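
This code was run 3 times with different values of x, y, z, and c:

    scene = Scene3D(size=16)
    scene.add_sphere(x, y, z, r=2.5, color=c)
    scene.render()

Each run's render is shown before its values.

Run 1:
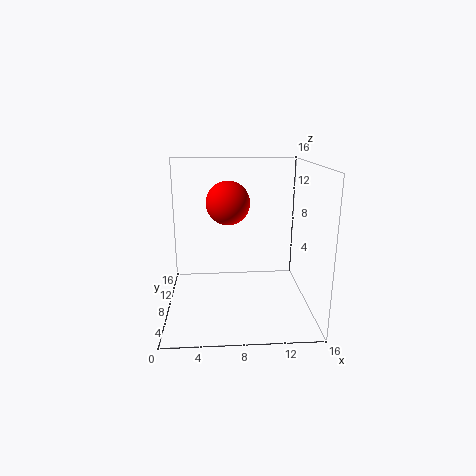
x = 7; y = 10; z = 11.5; c = 'red'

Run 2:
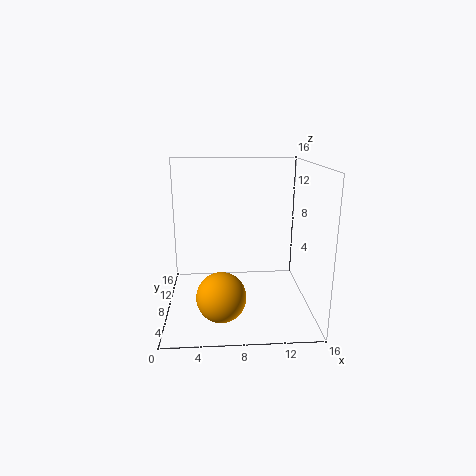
x = 6; y = 3; z = 3.5; c = 'orange'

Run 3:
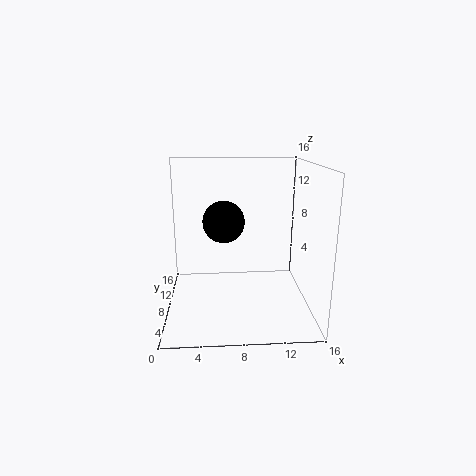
x = 6.5; y = 11; z = 9; c = 'black'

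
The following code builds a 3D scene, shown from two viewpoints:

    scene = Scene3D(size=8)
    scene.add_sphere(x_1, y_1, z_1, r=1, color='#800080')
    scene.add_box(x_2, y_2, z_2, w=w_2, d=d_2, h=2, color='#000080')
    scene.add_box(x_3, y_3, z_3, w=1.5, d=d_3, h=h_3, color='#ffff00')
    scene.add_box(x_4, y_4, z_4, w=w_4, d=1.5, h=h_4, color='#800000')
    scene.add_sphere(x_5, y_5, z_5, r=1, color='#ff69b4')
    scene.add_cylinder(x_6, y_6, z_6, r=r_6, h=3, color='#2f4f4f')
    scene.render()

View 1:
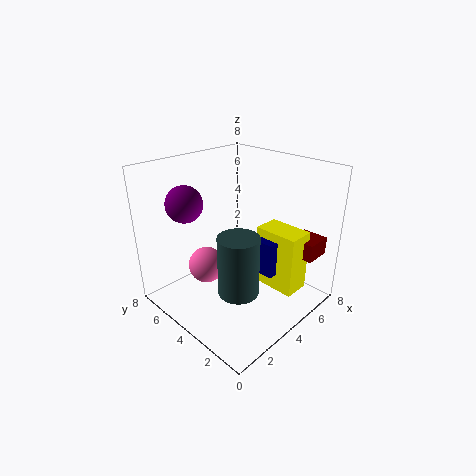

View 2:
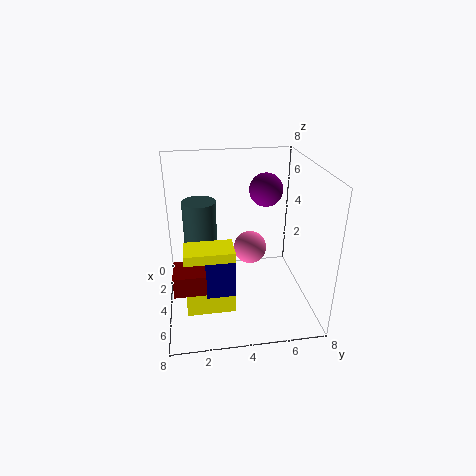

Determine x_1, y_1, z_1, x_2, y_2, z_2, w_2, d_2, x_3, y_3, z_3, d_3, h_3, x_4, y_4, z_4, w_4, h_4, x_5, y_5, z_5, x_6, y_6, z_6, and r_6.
x_1 = 2; y_1 = 6; z_1 = 6; x_2 = 4.5; y_2 = 2; z_2 = 2; w_2 = 2; d_2 = 1.5; x_3 = 5; y_3 = 1; z_3 = 1; d_3 = 2.5; h_3 = 3.5; x_4 = 6; y_4 = 0.5; z_4 = 3; w_4 = 1.5; h_4 = 1; x_5 = 2.5; y_5 = 5; z_5 = 2.5; x_6 = 2; y_6 = 2; z_6 = 2.5; r_6 = 1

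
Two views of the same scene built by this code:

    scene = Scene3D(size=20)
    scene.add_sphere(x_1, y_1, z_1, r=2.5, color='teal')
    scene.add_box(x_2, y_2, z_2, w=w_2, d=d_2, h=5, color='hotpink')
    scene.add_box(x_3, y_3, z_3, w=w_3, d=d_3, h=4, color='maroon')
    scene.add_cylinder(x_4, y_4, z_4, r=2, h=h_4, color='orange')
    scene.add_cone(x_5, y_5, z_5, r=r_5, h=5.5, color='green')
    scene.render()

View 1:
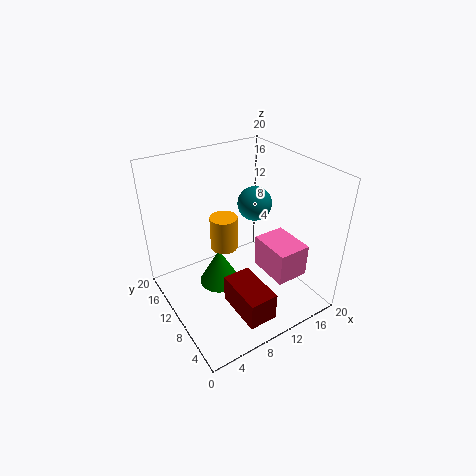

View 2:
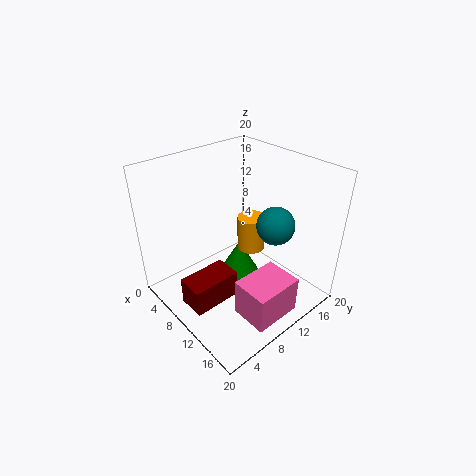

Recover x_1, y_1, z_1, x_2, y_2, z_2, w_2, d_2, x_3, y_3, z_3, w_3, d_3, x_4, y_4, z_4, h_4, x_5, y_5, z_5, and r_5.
x_1 = 14.5
y_1 = 12.5
z_1 = 13
x_2 = 14.5
y_2 = 5.5
z_2 = 2.5
w_2 = 5
d_2 = 6.5
x_3 = 7
y_3 = 2
z_3 = 1
w_3 = 4
d_3 = 7
x_4 = 9.5
y_4 = 13
z_4 = 7
h_4 = 5
x_5 = 8
y_5 = 12
z_5 = 2
r_5 = 3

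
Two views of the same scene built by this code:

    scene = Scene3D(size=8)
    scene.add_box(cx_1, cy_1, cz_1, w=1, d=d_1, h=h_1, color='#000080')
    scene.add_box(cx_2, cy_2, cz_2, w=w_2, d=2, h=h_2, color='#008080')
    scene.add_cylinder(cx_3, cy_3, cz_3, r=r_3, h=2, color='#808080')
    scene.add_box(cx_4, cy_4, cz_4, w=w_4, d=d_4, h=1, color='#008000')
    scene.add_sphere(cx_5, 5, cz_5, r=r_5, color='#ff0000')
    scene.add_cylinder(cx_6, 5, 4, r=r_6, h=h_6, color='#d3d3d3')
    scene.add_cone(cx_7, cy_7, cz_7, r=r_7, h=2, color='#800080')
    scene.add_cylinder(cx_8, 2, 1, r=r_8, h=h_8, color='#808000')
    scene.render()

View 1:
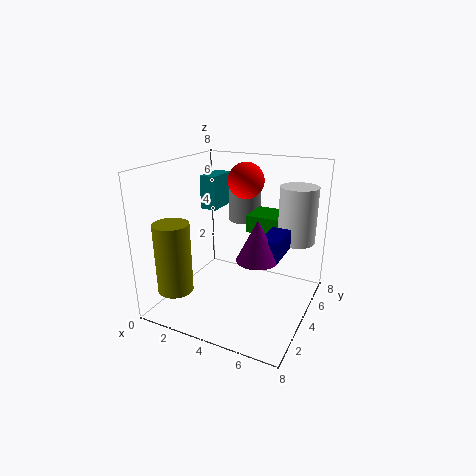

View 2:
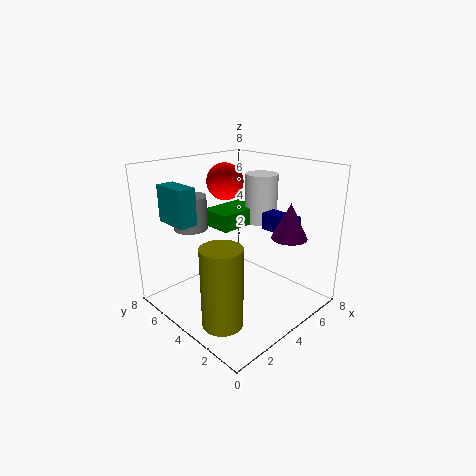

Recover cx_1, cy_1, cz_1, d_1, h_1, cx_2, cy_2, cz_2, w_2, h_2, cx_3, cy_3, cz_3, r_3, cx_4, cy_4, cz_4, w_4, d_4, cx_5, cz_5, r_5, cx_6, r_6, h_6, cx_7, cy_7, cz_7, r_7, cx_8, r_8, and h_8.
cx_1 = 6, cy_1 = 2, cz_1 = 4, d_1 = 2, h_1 = 1, cx_2 = 1, cy_2 = 5, cz_2 = 5, w_2 = 1, h_2 = 2, cx_3 = 3, cy_3 = 7, cz_3 = 4, r_3 = 1, cx_4 = 4, cy_4 = 5, cz_4 = 4, w_4 = 3, d_4 = 2, cx_5 = 4, cz_5 = 7, r_5 = 1, cx_6 = 7, r_6 = 1, h_6 = 3, cx_7 = 6, cy_7 = 2, cz_7 = 4, r_7 = 1, cx_8 = 1, r_8 = 1, h_8 = 4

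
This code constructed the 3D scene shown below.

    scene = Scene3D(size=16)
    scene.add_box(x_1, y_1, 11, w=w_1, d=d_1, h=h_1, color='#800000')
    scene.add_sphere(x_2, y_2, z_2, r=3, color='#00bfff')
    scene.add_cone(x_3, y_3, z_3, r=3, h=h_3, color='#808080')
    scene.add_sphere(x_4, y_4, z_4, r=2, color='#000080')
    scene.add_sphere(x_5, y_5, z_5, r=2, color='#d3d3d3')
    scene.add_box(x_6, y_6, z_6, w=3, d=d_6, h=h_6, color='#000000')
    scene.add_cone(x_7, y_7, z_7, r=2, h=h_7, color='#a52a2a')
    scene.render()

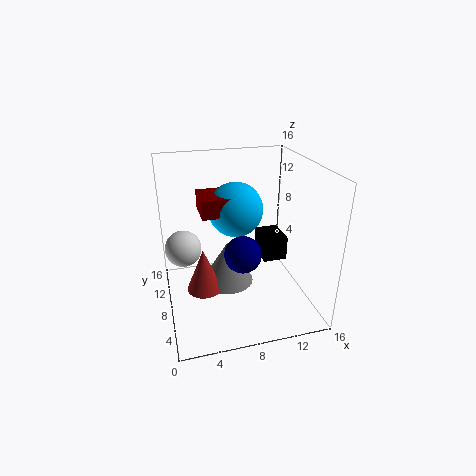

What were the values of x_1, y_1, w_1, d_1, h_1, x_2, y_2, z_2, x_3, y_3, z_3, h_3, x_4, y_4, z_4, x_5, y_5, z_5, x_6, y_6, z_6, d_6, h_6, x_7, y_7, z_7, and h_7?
x_1 = 4, y_1 = 7, w_1 = 5, d_1 = 4, h_1 = 2, x_2 = 8, y_2 = 9, z_2 = 11, x_3 = 7, y_3 = 9, z_3 = 2, h_3 = 5, x_4 = 8, y_4 = 6, z_4 = 7, x_5 = 2, y_5 = 9, z_5 = 7, x_6 = 12, y_6 = 10, z_6 = 3, d_6 = 4, h_6 = 3, x_7 = 4, y_7 = 8, z_7 = 2, h_7 = 5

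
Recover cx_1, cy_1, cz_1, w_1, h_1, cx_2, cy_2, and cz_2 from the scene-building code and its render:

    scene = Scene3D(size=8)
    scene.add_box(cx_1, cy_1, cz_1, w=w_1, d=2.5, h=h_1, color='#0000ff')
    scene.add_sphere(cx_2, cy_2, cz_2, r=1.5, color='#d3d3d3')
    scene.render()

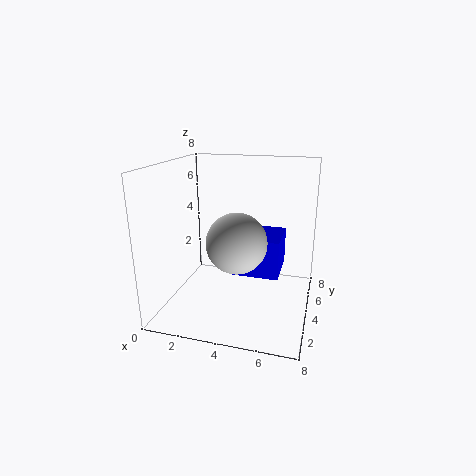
cx_1 = 4, cy_1 = 2.5, cz_1 = 2.5, w_1 = 2.5, h_1 = 2, cx_2 = 4.5, cy_2 = 2, cz_2 = 4.5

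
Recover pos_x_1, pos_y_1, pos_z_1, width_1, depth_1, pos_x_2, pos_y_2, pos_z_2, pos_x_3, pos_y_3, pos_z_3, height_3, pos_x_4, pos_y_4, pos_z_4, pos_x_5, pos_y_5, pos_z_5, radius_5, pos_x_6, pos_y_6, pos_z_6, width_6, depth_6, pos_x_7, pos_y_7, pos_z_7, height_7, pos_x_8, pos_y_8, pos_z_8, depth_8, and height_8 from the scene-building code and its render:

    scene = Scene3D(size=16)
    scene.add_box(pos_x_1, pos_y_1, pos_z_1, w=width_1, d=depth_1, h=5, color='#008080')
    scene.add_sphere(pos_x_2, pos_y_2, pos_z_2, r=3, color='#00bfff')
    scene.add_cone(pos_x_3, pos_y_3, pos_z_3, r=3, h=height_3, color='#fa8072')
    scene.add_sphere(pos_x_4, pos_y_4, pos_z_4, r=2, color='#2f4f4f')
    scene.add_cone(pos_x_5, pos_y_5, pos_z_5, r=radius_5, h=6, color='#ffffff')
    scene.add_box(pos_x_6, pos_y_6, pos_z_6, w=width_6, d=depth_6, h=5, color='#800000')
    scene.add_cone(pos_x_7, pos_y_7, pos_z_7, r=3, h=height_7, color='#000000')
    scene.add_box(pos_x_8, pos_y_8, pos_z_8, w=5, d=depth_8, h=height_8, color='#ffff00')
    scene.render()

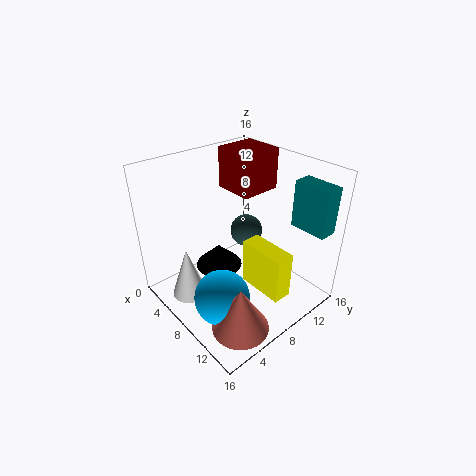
pos_x_1 = 12, pos_y_1 = 12, pos_z_1 = 10, width_1 = 4, depth_1 = 2, pos_x_2 = 10, pos_y_2 = 4, pos_z_2 = 3, pos_x_3 = 13, pos_y_3 = 4, pos_z_3 = 1, height_3 = 5, pos_x_4 = 5, pos_y_4 = 12, pos_z_4 = 6, pos_x_5 = 5, pos_y_5 = 3, pos_z_5 = 1, radius_5 = 2, pos_x_6 = 1, pos_y_6 = 11, pos_z_6 = 11, width_6 = 5, depth_6 = 5, pos_x_7 = 3, pos_y_7 = 9, pos_z_7 = 1, height_7 = 3, pos_x_8 = 10, pos_y_8 = 7, pos_z_8 = 4, depth_8 = 2, height_8 = 5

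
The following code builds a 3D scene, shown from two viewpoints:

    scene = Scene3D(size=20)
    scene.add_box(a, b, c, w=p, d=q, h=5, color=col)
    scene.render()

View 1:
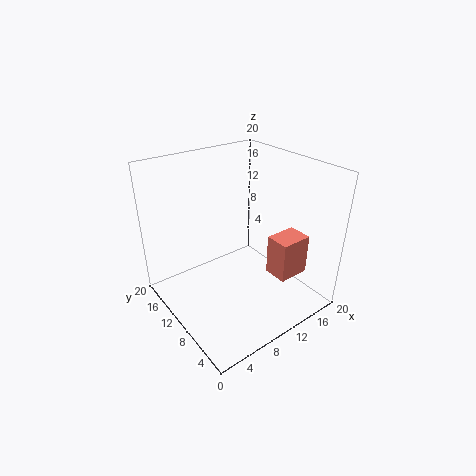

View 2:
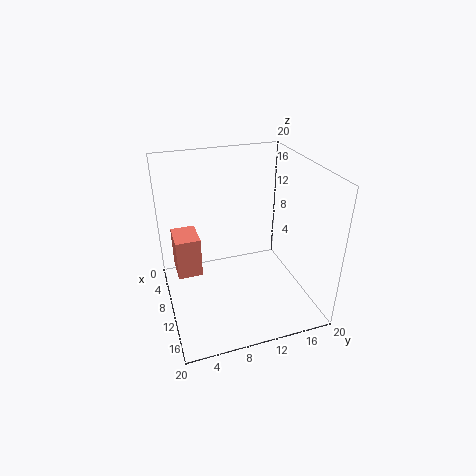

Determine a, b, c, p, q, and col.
a = 10; b = 1; c = 8; p = 4; q = 3; col = 'salmon'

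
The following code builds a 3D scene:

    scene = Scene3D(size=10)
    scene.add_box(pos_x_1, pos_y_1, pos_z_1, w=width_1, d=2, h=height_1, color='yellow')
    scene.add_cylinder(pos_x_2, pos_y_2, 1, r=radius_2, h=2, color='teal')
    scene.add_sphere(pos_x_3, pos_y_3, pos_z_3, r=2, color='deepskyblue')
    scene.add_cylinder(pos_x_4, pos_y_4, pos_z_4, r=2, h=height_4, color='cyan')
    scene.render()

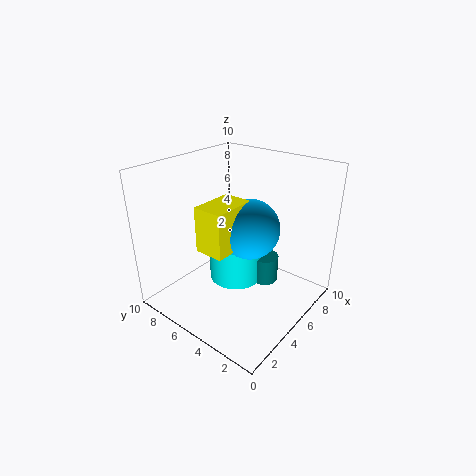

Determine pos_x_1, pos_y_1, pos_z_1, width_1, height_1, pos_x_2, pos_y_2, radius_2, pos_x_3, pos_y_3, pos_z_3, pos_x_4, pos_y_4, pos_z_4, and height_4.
pos_x_1 = 2
pos_y_1 = 4
pos_z_1 = 5
width_1 = 3
height_1 = 3
pos_x_2 = 7
pos_y_2 = 4
radius_2 = 1
pos_x_3 = 5
pos_y_3 = 4
pos_z_3 = 6
pos_x_4 = 6
pos_y_4 = 6
pos_z_4 = 1
height_4 = 3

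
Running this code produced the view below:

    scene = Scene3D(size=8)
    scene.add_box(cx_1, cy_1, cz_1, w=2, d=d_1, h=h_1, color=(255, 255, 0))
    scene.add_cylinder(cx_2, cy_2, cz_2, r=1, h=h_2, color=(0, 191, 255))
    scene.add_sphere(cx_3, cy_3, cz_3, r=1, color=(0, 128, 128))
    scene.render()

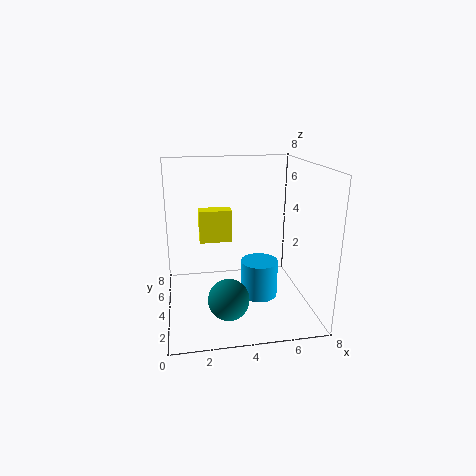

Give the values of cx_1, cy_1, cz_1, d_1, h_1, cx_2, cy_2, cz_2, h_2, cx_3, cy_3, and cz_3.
cx_1 = 2; cy_1 = 6; cz_1 = 3; d_1 = 1; h_1 = 2; cx_2 = 5; cy_2 = 3; cz_2 = 1; h_2 = 2; cx_3 = 3; cy_3 = 1; cz_3 = 2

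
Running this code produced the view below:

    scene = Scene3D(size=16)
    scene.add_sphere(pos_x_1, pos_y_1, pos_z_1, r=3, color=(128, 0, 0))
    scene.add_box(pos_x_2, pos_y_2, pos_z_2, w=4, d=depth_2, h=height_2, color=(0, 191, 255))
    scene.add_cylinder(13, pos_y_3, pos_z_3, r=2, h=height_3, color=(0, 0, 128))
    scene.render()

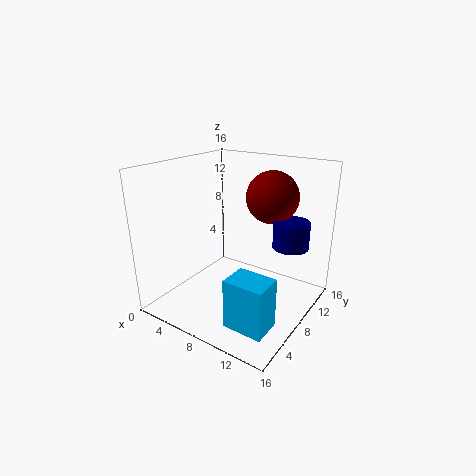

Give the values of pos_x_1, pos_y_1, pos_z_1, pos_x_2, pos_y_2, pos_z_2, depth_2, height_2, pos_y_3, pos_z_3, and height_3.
pos_x_1 = 10, pos_y_1 = 12, pos_z_1 = 12, pos_x_2 = 11, pos_y_2 = 1, pos_z_2 = 2, depth_2 = 3, height_2 = 5, pos_y_3 = 11, pos_z_3 = 7, height_3 = 3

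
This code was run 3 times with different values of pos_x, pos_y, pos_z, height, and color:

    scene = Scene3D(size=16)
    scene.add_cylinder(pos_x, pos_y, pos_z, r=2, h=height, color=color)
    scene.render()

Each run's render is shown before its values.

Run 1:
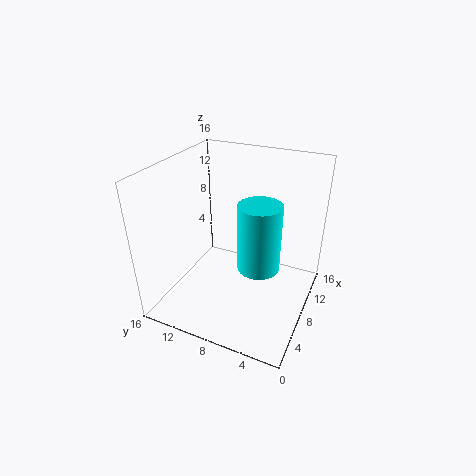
pos_x = 4; pos_y = 4; pos_z = 8; height = 6.5; color = 'cyan'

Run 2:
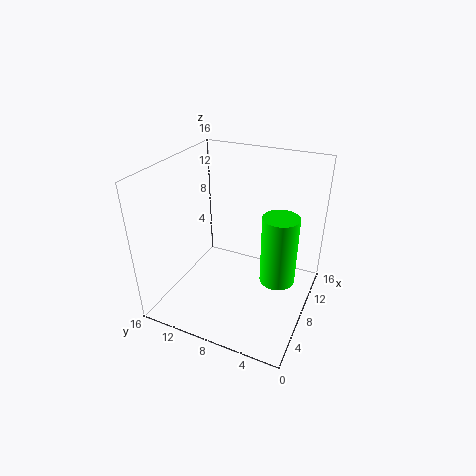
pos_x = 9; pos_y = 3.5; pos_z = 3; height = 8; color = 'lime'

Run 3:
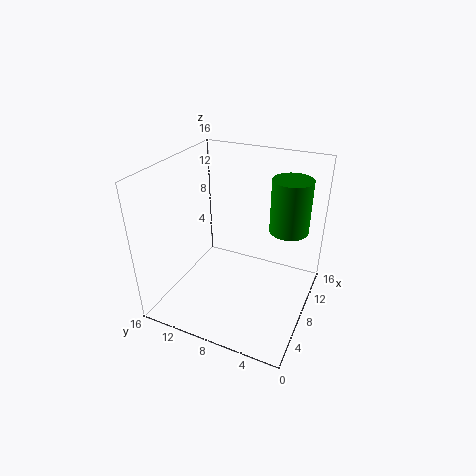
pos_x = 8.5; pos_y = 2.5; pos_z = 10; height = 5.5; color = 'green'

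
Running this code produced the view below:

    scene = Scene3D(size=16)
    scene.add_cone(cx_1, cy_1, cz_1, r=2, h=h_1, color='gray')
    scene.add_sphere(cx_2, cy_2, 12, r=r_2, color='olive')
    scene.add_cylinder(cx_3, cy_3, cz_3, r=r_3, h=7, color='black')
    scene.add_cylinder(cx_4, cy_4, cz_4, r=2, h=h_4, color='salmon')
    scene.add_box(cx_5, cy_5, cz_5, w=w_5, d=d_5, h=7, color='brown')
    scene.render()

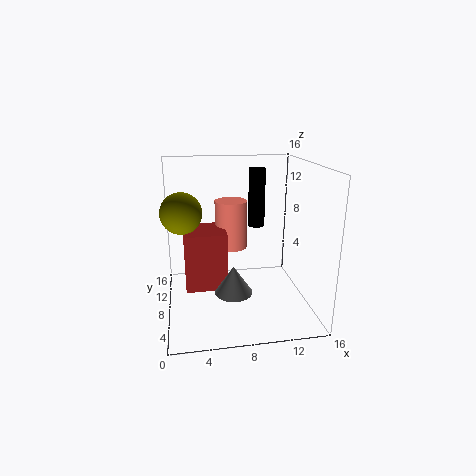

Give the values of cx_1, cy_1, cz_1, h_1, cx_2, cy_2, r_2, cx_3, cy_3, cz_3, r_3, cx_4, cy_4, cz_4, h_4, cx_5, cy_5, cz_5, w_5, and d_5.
cx_1 = 7
cy_1 = 5
cz_1 = 3
h_1 = 3
cx_2 = 2
cy_2 = 5
r_2 = 2
cx_3 = 11
cy_3 = 12
cz_3 = 8
r_3 = 1
cx_4 = 8
cy_4 = 13
cz_4 = 5
h_4 = 6
cx_5 = 2
cy_5 = 9
cz_5 = 1
w_5 = 5
d_5 = 5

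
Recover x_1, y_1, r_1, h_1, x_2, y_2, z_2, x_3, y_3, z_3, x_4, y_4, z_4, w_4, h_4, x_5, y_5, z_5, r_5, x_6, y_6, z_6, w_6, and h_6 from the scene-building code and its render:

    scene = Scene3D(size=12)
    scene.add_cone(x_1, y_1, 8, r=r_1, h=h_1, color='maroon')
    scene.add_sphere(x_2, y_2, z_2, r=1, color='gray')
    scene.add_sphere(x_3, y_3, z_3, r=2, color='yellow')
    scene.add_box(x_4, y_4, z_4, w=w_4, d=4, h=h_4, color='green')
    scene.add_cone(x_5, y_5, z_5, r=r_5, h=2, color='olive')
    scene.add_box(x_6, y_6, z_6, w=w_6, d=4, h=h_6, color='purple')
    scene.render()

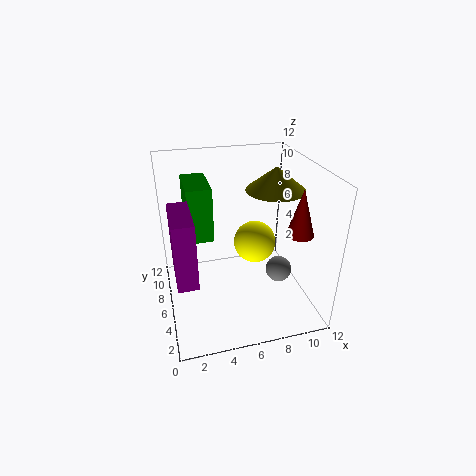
x_1 = 9.5, y_1 = 2, r_1 = 1, h_1 = 3.5, x_2 = 8.5, y_2 = 3, z_2 = 4.5, x_3 = 8.5, y_3 = 9, z_3 = 3.5, x_4 = 2, y_4 = 6, z_4 = 6, w_4 = 2, h_4 = 4.5, x_5 = 9.5, y_5 = 7, z_5 = 9.5, r_5 = 2.5, x_6 = 0.5, y_6 = 1.5, z_6 = 5, w_6 = 1.5, h_6 = 5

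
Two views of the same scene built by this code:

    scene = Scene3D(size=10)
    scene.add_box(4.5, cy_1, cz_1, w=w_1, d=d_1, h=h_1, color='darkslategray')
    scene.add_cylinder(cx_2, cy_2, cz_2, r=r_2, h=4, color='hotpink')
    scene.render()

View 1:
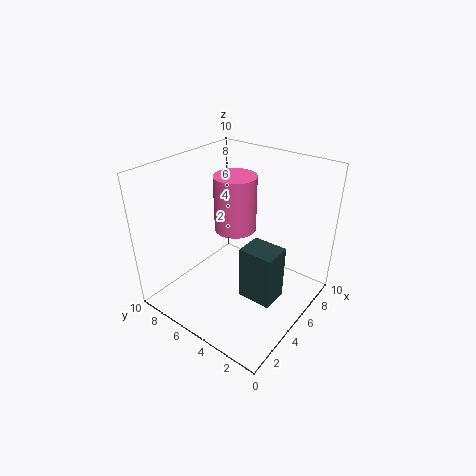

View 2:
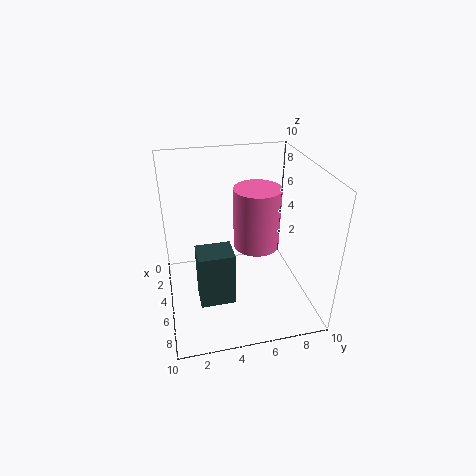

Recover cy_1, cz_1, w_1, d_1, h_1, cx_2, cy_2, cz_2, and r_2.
cy_1 = 2, cz_1 = 0.5, w_1 = 2, d_1 = 2.5, h_1 = 4, cx_2 = 6, cy_2 = 6, cz_2 = 5, r_2 = 1.5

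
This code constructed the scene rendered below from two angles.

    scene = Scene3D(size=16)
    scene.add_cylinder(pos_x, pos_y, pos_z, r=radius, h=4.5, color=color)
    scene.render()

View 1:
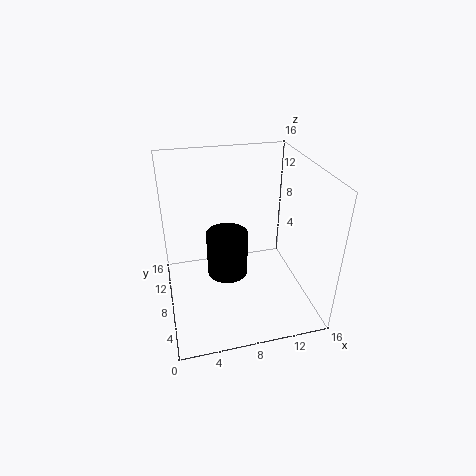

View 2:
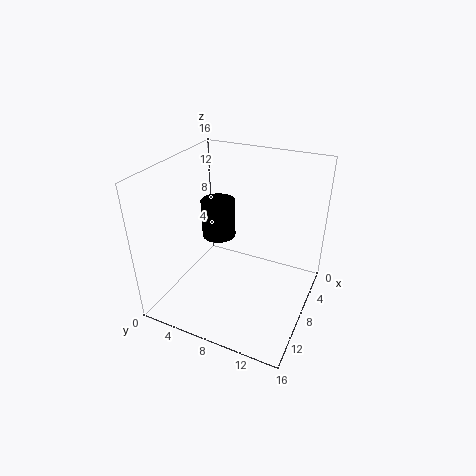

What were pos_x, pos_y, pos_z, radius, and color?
pos_x = 6, pos_y = 4.5, pos_z = 6.5, radius = 2, color = 'black'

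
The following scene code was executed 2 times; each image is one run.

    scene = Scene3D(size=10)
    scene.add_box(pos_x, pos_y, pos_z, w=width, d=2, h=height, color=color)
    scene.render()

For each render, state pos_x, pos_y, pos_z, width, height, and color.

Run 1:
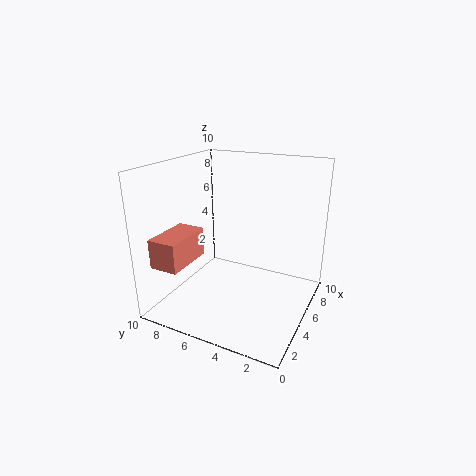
pos_x = 1
pos_y = 7.5
pos_z = 3.5
width = 3.5
height = 2
color = 'salmon'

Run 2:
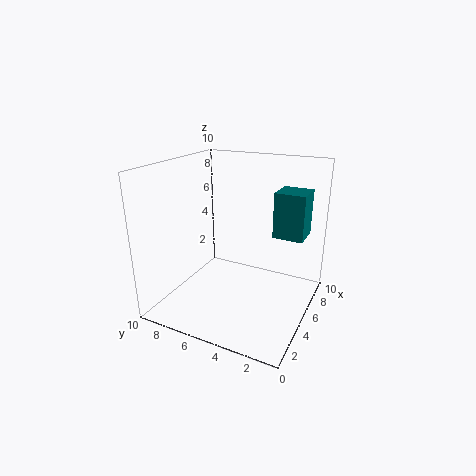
pos_x = 5
pos_y = 0.5
pos_z = 5.5
width = 2
height = 3
color = 'teal'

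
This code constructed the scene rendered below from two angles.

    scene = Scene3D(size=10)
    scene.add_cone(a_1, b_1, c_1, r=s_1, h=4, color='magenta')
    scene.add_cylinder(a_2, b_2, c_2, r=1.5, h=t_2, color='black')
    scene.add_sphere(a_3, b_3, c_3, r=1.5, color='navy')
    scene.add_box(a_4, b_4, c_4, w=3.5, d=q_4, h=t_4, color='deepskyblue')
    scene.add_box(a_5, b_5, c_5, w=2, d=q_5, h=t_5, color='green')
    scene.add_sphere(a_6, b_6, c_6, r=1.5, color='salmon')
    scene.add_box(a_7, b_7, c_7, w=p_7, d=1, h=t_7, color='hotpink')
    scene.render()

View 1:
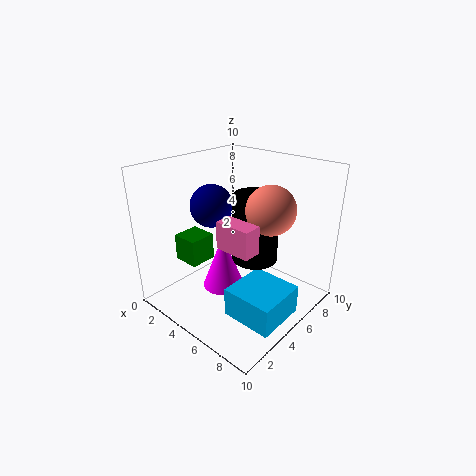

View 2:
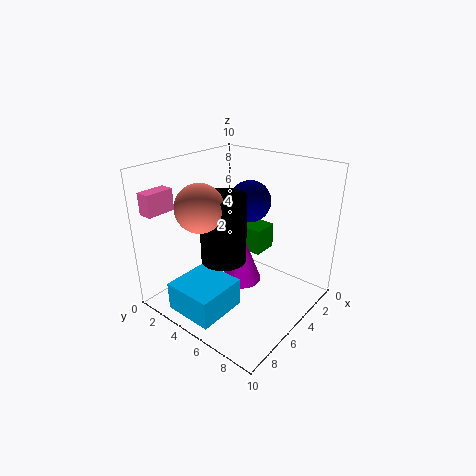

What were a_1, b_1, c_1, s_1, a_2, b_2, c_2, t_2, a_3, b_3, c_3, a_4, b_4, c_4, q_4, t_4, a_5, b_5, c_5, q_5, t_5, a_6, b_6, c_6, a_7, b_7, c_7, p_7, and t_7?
a_1 = 4
b_1 = 4.5
c_1 = 1
s_1 = 1.5
a_2 = 6.5
b_2 = 5
c_2 = 4
t_2 = 4.5
a_3 = 3
b_3 = 4.5
c_3 = 7
a_4 = 6
b_4 = 2.5
c_4 = 0.5
q_4 = 3.5
t_4 = 2
a_5 = 0.5
b_5 = 3
c_5 = 2.5
q_5 = 2
t_5 = 2
a_6 = 8
b_6 = 4.5
c_6 = 8
a_7 = 7.5
b_7 = 0.5
c_7 = 7
p_7 = 2
t_7 = 1.5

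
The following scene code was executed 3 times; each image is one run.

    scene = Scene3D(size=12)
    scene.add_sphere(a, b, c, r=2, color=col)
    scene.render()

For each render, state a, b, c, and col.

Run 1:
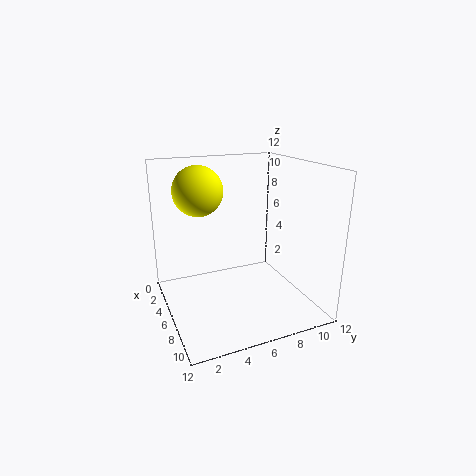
a = 5
b = 3
c = 10
col = 'yellow'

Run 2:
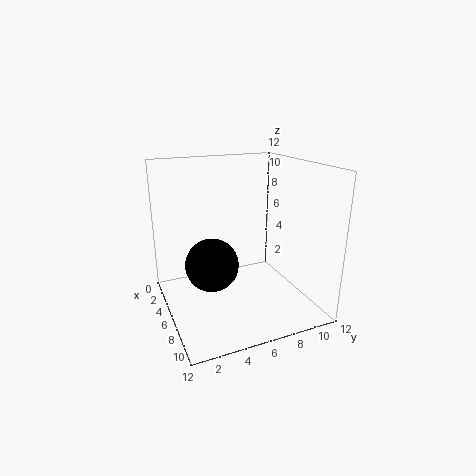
a = 8
b = 3
c = 5
col = 'black'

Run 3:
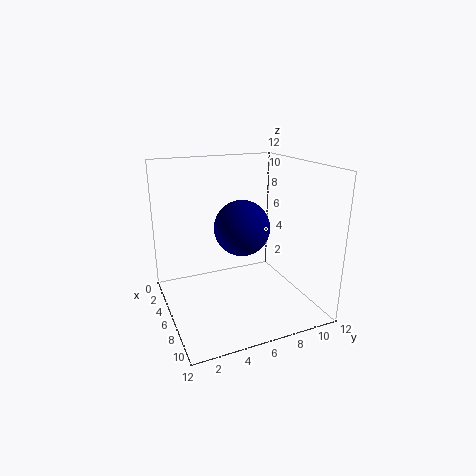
a = 9
b = 5
c = 8
col = 'navy'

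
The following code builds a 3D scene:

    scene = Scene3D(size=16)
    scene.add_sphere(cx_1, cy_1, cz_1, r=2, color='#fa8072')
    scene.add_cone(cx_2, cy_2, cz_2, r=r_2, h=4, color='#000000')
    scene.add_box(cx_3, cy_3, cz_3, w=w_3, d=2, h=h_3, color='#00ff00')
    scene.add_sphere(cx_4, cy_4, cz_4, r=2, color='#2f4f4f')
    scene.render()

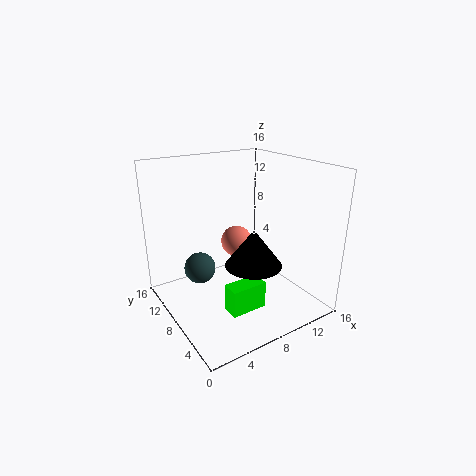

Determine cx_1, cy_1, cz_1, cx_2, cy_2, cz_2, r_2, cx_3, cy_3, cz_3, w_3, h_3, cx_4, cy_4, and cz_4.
cx_1 = 11
cy_1 = 13
cz_1 = 5
cx_2 = 8
cy_2 = 5
cz_2 = 6
r_2 = 3
cx_3 = 5
cy_3 = 4
cz_3 = 1
w_3 = 4
h_3 = 3
cx_4 = 6
cy_4 = 14
cz_4 = 2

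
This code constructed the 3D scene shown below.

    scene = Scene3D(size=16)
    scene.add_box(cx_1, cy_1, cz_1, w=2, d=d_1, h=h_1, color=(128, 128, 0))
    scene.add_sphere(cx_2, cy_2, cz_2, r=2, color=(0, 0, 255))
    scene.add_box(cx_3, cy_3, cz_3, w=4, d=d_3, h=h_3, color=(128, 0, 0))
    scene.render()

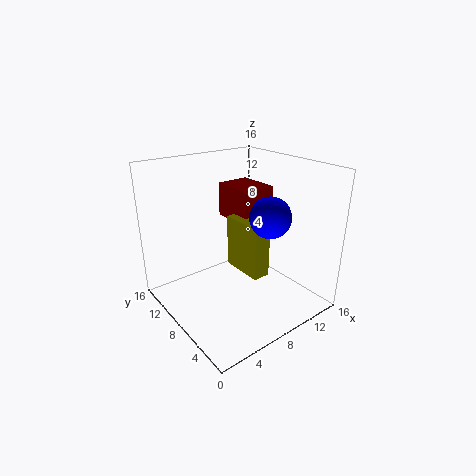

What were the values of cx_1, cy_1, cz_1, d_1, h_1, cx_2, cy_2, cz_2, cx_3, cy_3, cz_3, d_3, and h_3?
cx_1 = 8
cy_1 = 5
cz_1 = 4
d_1 = 5
h_1 = 6
cx_2 = 8
cy_2 = 3
cz_2 = 12
cx_3 = 9
cy_3 = 8
cz_3 = 9
d_3 = 5
h_3 = 4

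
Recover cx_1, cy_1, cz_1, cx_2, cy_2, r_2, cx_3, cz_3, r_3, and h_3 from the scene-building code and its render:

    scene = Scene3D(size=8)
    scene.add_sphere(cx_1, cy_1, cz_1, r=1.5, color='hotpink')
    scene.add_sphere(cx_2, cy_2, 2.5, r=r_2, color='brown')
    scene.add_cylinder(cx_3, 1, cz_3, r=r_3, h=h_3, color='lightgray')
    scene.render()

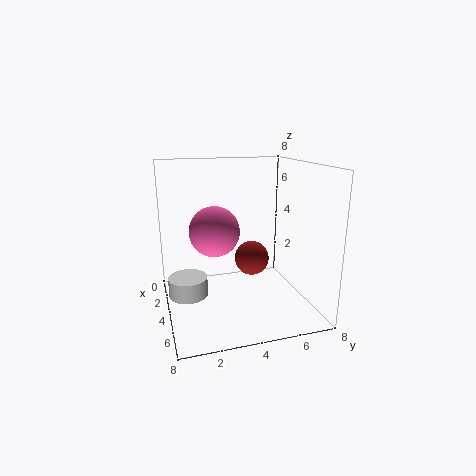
cx_1 = 2.5; cy_1 = 3; cz_1 = 4; cx_2 = 3.5; cy_2 = 5; r_2 = 1; cx_3 = 5; cz_3 = 1.5; r_3 = 1; h_3 = 1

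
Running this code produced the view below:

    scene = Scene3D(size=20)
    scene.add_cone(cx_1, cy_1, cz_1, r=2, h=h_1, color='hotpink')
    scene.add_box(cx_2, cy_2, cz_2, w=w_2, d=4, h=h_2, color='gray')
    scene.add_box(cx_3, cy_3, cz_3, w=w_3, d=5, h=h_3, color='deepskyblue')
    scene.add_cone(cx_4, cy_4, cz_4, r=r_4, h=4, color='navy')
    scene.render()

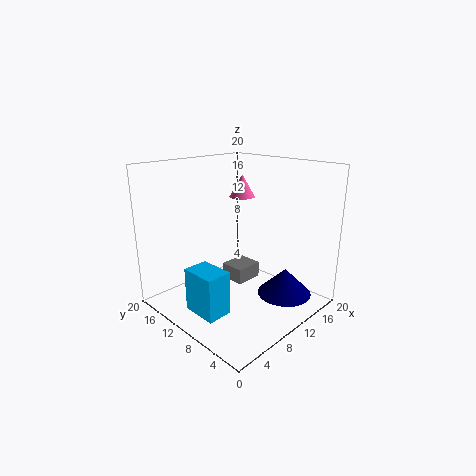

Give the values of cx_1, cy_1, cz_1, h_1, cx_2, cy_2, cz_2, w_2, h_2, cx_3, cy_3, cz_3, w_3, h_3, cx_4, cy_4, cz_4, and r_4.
cx_1 = 16
cy_1 = 15
cz_1 = 14
h_1 = 3.5
cx_2 = 13
cy_2 = 12.5
cz_2 = 0.5
w_2 = 4.5
h_2 = 2.5
cx_3 = 2.5
cy_3 = 7.5
cz_3 = 1
w_3 = 3.5
h_3 = 6
cx_4 = 16
cy_4 = 6
cz_4 = 0.5
r_4 = 4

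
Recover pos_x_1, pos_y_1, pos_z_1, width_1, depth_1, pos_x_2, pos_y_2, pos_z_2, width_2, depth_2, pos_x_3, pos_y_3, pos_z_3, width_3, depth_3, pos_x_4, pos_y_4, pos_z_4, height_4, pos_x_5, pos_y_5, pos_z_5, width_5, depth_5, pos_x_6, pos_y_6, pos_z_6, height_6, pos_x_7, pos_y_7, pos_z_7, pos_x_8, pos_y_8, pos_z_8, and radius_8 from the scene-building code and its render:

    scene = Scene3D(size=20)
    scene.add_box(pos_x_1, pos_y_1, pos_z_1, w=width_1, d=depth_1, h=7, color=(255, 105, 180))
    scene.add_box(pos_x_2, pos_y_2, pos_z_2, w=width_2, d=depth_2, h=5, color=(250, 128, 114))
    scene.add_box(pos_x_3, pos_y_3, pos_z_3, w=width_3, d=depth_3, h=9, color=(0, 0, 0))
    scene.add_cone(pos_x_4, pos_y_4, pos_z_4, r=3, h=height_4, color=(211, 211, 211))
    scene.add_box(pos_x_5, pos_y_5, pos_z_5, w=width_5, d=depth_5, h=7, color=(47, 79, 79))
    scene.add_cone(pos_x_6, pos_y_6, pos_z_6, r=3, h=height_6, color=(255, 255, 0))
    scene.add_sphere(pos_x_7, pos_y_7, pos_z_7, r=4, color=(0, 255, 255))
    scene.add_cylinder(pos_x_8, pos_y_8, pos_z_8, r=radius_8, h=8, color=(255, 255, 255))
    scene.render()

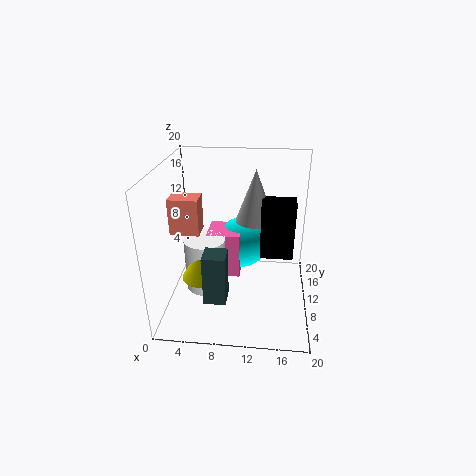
pos_x_1 = 5
pos_y_1 = 12
pos_z_1 = 2
width_1 = 5
depth_1 = 5
pos_x_2 = 1
pos_y_2 = 8
pos_z_2 = 11
width_2 = 4
depth_2 = 3
pos_x_3 = 13
pos_y_3 = 13
pos_z_3 = 5
width_3 = 5
depth_3 = 3
pos_x_4 = 12
pos_y_4 = 16
pos_z_4 = 10
height_4 = 8
pos_x_5 = 6
pos_y_5 = 4
pos_z_5 = 3
width_5 = 3
depth_5 = 3
pos_x_6 = 5
pos_y_6 = 9
pos_z_6 = 4
height_6 = 5
pos_x_7 = 10
pos_y_7 = 16
pos_z_7 = 6
pos_x_8 = 5
pos_y_8 = 11
pos_z_8 = 1
radius_8 = 3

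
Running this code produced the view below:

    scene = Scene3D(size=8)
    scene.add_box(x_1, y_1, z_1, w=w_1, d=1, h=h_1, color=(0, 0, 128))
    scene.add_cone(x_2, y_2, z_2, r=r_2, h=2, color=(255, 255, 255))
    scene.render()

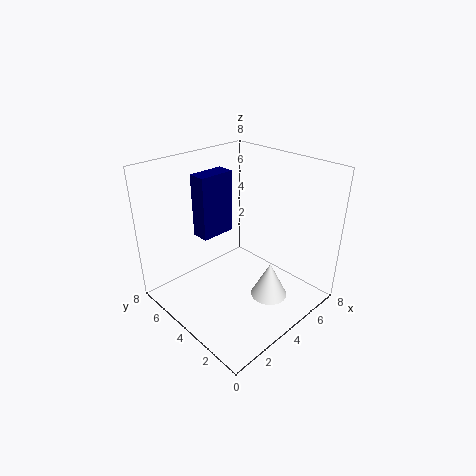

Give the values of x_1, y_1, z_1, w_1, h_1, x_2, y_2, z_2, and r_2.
x_1 = 2.5
y_1 = 5
z_1 = 4
w_1 = 2
h_1 = 3.5
x_2 = 4.5
y_2 = 2
z_2 = 1
r_2 = 1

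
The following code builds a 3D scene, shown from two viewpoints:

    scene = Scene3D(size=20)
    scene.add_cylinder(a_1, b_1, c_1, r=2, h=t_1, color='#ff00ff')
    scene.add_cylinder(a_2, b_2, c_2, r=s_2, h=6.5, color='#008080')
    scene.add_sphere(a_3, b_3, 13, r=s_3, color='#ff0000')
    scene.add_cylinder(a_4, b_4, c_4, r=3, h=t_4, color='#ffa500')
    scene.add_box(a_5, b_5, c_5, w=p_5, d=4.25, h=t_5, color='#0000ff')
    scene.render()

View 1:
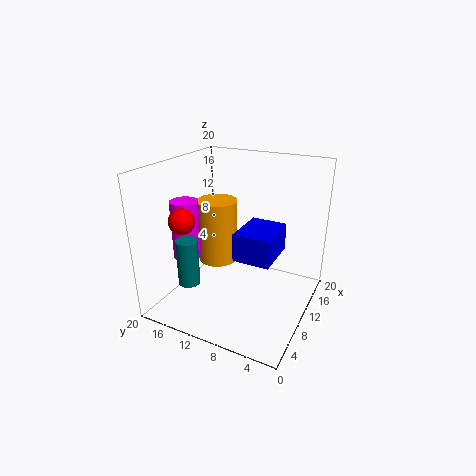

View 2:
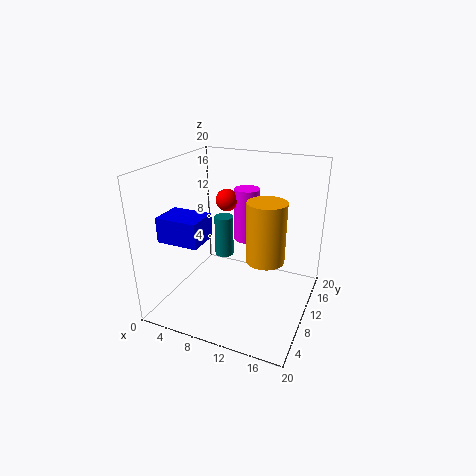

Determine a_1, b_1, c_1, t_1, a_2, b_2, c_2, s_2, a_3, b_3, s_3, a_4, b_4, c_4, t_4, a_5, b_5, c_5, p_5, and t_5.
a_1 = 8.25, b_1 = 17.5, c_1 = 6.25, t_1 = 8.5, a_2 = 5.25, b_2 = 15.25, c_2 = 4, s_2 = 1.5, a_3 = 5.5, b_3 = 16, s_3 = 1.75, a_4 = 12.5, b_4 = 14.75, c_4 = 4.5, t_4 = 9.5, a_5 = 2.25, b_5 = 2.5, c_5 = 11.25, p_5 = 5.5, t_5 = 3.25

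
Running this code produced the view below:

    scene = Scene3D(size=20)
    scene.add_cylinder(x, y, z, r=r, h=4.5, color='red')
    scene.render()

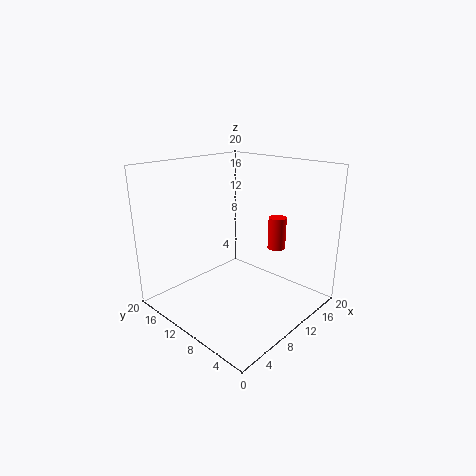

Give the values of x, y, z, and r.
x = 14.25
y = 6.5
z = 8.25
r = 1.25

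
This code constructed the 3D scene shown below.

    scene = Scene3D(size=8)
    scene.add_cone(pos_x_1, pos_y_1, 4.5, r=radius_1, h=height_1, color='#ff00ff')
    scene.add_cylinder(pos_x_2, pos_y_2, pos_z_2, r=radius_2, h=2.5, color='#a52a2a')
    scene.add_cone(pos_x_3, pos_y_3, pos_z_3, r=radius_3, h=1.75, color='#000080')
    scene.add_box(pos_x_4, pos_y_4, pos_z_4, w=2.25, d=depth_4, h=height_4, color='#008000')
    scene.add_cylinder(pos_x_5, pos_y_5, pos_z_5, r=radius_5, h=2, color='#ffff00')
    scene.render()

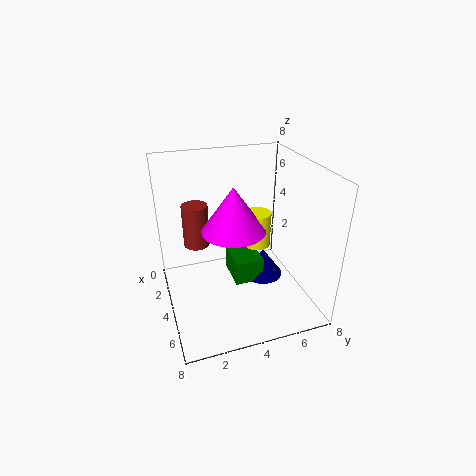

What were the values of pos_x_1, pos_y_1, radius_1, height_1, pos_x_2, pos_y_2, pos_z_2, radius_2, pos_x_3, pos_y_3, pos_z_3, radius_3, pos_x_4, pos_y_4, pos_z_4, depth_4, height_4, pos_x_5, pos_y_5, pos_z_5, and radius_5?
pos_x_1 = 4
pos_y_1 = 3.75
radius_1 = 1.75
height_1 = 2.5
pos_x_2 = 2.25
pos_y_2 = 2
pos_z_2 = 3
radius_2 = 0.75
pos_x_3 = 3
pos_y_3 = 6
pos_z_3 = 0.5
radius_3 = 1.25
pos_x_4 = 1.5
pos_y_4 = 4
pos_z_4 = 0.5
depth_4 = 1.75
height_4 = 1.5
pos_x_5 = 3.75
pos_y_5 = 5.25
pos_z_5 = 3.25
radius_5 = 0.75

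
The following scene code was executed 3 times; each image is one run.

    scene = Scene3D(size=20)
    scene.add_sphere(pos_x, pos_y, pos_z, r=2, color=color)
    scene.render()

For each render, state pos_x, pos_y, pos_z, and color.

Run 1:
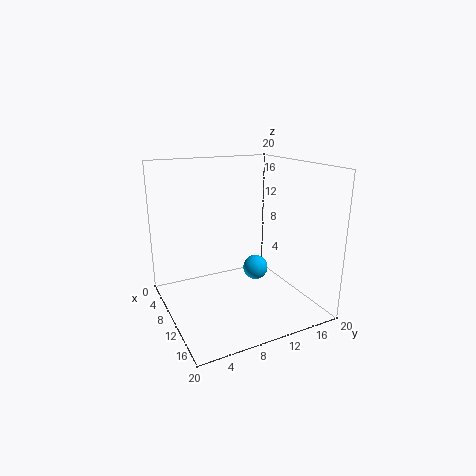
pos_x = 5.5; pos_y = 15.5; pos_z = 2.5; color = 'deepskyblue'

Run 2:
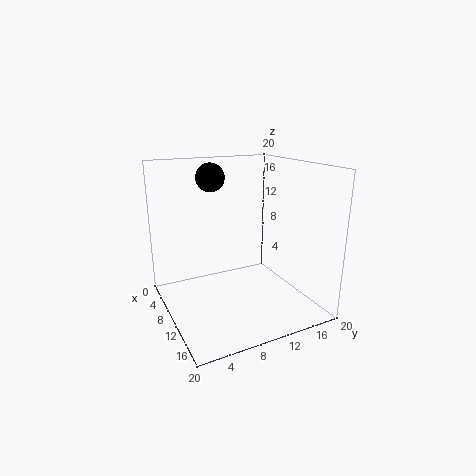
pos_x = 6.5; pos_y = 7.5; pos_z = 18; color = 'black'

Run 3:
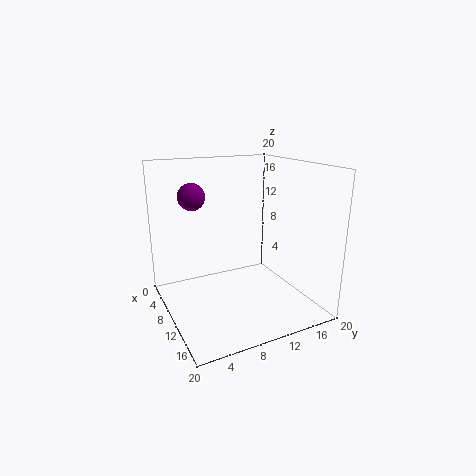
pos_x = 4; pos_y = 5.5; pos_z = 15; color = 'purple'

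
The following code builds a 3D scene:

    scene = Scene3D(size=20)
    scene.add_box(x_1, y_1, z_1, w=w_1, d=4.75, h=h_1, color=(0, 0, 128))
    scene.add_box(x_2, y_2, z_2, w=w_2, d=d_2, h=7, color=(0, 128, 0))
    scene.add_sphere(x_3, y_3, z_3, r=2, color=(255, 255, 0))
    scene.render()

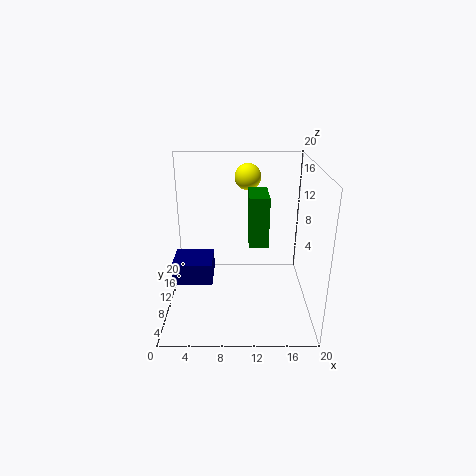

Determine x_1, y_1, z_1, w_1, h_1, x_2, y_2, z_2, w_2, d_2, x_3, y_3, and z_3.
x_1 = 1.75; y_1 = 4; z_1 = 6.25; w_1 = 5; h_1 = 2.75; x_2 = 11.5; y_2 = 9.5; z_2 = 8.75; w_2 = 2.75; d_2 = 5.5; x_3 = 11.5; y_3 = 17.25; z_3 = 16.75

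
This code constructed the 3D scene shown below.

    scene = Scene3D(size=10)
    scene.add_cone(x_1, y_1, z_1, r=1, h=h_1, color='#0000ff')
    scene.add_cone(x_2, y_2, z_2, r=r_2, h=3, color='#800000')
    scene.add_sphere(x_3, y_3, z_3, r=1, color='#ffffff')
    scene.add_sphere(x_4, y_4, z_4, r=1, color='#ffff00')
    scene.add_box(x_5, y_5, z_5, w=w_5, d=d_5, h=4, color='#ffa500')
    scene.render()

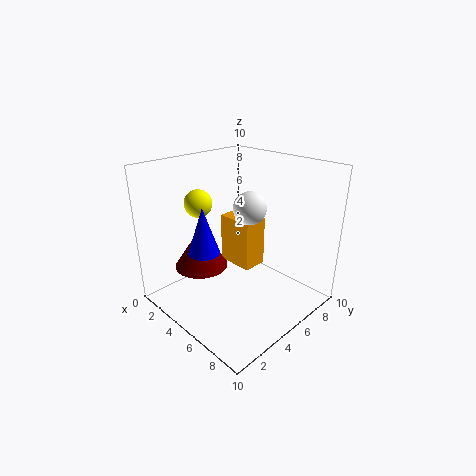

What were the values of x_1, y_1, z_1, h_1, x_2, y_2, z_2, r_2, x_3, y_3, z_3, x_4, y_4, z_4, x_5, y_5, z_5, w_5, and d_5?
x_1 = 5
y_1 = 2
z_1 = 5
h_1 = 3
x_2 = 2
y_2 = 4
z_2 = 2
r_2 = 2
x_3 = 7
y_3 = 4
z_3 = 8
x_4 = 2
y_4 = 4
z_4 = 7
x_5 = 1
y_5 = 7
z_5 = 1
w_5 = 3
d_5 = 2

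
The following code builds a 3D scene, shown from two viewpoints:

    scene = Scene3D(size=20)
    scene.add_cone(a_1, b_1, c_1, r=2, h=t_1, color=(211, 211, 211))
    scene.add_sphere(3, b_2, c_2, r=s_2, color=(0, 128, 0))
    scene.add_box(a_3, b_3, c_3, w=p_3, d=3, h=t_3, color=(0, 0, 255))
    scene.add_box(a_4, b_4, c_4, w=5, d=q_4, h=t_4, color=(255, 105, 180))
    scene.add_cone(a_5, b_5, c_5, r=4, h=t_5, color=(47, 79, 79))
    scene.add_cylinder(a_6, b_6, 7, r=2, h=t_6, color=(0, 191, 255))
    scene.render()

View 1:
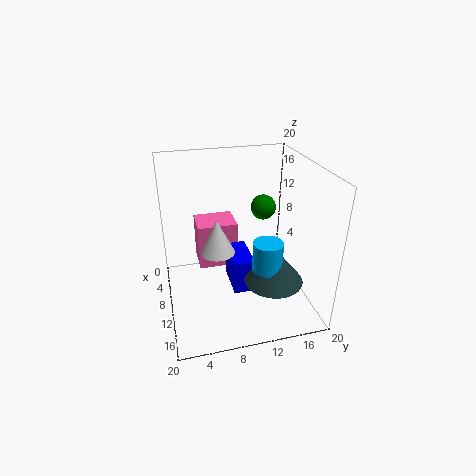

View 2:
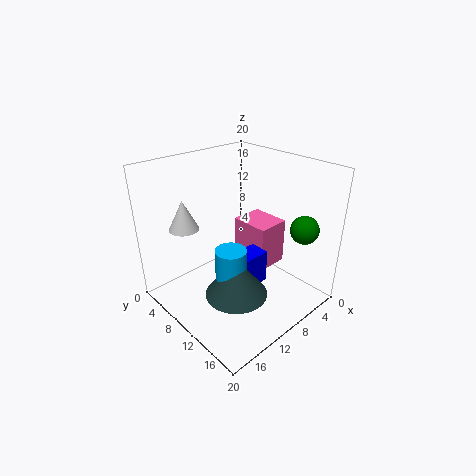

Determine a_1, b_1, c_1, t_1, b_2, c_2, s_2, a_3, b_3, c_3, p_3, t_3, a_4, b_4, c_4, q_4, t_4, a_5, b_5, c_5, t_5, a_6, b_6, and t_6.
a_1 = 16, b_1 = 6, c_1 = 12, t_1 = 4, b_2 = 16, c_2 = 11, s_2 = 2, a_3 = 6, b_3 = 9, c_3 = 2, p_3 = 6, t_3 = 5, a_4 = 1, b_4 = 5, c_4 = 3, q_4 = 6, t_4 = 7, a_5 = 14, b_5 = 14, c_5 = 5, t_5 = 5, a_6 = 14, b_6 = 13, t_6 = 4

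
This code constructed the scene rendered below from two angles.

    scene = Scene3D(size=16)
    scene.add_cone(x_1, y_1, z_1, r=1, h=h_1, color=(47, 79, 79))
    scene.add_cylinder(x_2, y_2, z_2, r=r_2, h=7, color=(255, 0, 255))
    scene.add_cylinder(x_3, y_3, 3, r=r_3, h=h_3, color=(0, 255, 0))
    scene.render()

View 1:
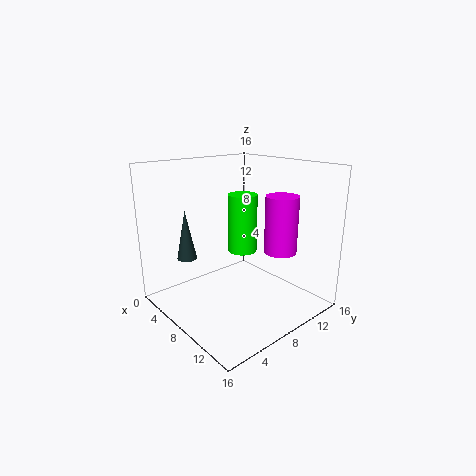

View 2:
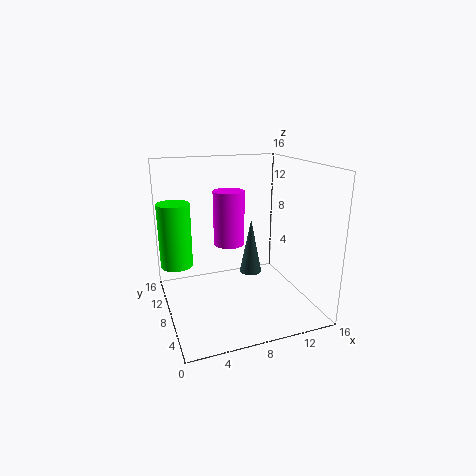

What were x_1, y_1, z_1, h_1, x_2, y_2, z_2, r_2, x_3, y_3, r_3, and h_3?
x_1 = 7
y_1 = 2
z_1 = 7
h_1 = 5
x_2 = 9
y_2 = 14
z_2 = 5
r_2 = 2
x_3 = 2
y_3 = 14
r_3 = 2
h_3 = 8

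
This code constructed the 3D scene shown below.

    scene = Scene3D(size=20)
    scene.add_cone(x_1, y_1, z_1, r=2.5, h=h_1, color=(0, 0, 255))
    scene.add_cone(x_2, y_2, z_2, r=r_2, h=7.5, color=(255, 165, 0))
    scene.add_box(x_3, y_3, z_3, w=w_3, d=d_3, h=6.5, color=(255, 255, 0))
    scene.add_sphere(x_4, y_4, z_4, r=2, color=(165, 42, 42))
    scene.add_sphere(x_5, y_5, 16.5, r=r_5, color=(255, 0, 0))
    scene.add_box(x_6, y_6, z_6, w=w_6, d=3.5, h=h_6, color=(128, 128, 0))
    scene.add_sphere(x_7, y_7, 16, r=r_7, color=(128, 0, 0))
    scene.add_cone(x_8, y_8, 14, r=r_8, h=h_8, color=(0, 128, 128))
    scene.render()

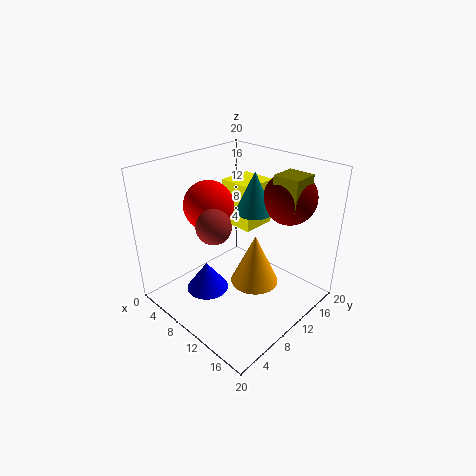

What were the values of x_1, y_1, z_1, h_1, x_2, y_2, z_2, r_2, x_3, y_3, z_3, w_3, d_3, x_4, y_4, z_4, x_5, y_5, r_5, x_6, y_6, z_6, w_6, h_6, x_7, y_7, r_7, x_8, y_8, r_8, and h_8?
x_1 = 12; y_1 = 2.5; z_1 = 7; h_1 = 3.5; x_2 = 11.5; y_2 = 12; z_2 = 2.5; r_2 = 3.5; x_3 = 5.5; y_3 = 11.5; z_3 = 10.5; w_3 = 5; d_3 = 5; x_4 = 13; y_4 = 3; z_4 = 15.5; x_5 = 10; y_5 = 5; r_5 = 3; x_6 = 14; y_6 = 12; z_6 = 15.5; w_6 = 3.5; h_6 = 4; x_7 = 15; y_7 = 14.5; r_7 = 3.5; x_8 = 11.5; y_8 = 11.5; r_8 = 2.5; h_8 = 5.5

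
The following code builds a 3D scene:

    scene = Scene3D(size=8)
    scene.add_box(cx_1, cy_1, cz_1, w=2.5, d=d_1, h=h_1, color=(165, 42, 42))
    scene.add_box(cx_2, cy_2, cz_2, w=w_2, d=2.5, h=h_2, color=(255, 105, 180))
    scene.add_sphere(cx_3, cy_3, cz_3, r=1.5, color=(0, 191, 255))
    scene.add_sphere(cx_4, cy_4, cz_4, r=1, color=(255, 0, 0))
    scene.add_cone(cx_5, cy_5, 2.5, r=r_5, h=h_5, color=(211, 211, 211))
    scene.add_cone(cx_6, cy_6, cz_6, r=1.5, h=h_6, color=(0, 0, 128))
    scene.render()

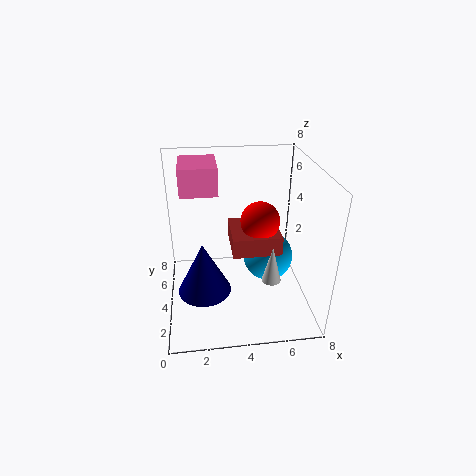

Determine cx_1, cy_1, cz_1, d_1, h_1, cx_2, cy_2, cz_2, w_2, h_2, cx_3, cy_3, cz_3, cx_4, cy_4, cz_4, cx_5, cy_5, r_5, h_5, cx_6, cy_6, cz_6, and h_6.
cx_1 = 3.5; cy_1 = 2; cz_1 = 4; d_1 = 2.5; h_1 = 1; cx_2 = 1; cy_2 = 4; cz_2 = 6.5; w_2 = 2; h_2 = 1.5; cx_3 = 6; cy_3 = 5; cz_3 = 2; cx_4 = 5; cy_4 = 3; cz_4 = 5.5; cx_5 = 5.5; cy_5 = 2; r_5 = 0.5; h_5 = 2; cx_6 = 2; cy_6 = 3.5; cz_6 = 1; h_6 = 3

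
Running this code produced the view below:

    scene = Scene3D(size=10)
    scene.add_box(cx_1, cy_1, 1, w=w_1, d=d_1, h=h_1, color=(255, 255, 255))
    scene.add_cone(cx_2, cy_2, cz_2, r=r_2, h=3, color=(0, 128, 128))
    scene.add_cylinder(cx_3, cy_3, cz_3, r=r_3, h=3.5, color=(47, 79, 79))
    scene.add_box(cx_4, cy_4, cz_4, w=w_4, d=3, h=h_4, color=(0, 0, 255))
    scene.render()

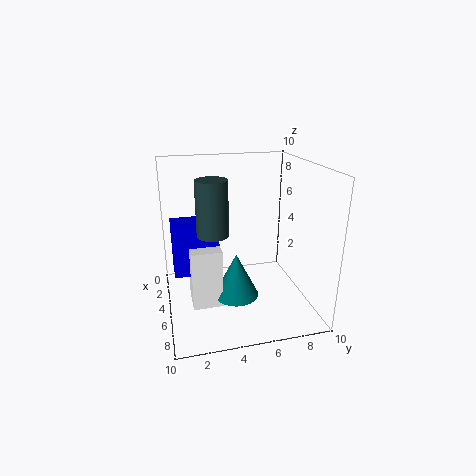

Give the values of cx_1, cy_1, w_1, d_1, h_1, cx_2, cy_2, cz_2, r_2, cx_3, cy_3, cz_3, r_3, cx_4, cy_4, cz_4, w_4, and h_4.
cx_1 = 5, cy_1 = 1.5, w_1 = 2, d_1 = 2, h_1 = 4, cx_2 = 6.5, cy_2 = 4.5, cz_2 = 1.5, r_2 = 1.5, cx_3 = 6.5, cy_3 = 3, cz_3 = 6, r_3 = 1, cx_4 = 4, cy_4 = 0.5, cz_4 = 3, w_4 = 2, h_4 = 3.5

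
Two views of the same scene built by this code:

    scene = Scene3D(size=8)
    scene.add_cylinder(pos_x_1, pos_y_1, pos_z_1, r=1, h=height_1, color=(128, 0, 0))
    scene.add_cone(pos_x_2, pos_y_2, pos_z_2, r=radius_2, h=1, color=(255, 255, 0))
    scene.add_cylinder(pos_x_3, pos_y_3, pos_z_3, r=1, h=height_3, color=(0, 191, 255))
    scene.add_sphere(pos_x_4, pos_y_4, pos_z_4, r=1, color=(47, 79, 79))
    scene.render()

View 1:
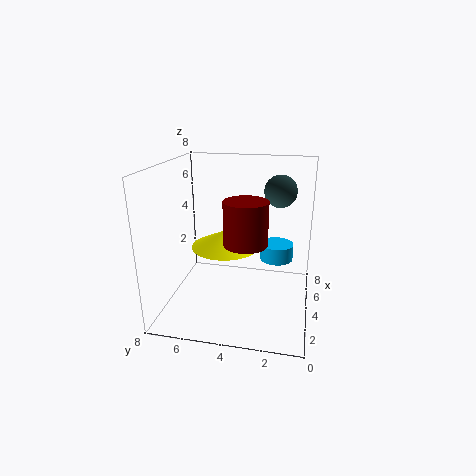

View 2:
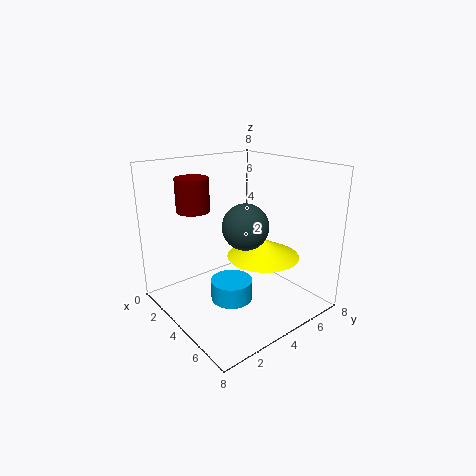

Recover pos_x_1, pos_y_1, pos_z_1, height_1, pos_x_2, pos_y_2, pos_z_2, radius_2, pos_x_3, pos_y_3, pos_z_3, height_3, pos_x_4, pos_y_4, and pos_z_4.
pos_x_1 = 1
pos_y_1 = 3
pos_z_1 = 5
height_1 = 2
pos_x_2 = 5
pos_y_2 = 5
pos_z_2 = 3
radius_2 = 2
pos_x_3 = 6
pos_y_3 = 2
pos_z_3 = 2
height_3 = 1
pos_x_4 = 7
pos_y_4 = 2
pos_z_4 = 6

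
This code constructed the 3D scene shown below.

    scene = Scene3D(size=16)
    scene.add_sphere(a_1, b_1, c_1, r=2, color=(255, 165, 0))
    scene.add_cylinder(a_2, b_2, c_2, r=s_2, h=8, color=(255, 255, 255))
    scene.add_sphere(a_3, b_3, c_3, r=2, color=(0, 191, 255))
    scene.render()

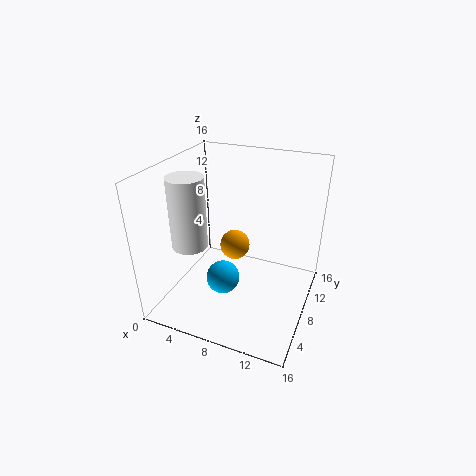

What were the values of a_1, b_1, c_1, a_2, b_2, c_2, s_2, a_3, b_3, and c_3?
a_1 = 5, b_1 = 14, c_1 = 3, a_2 = 3, b_2 = 6, c_2 = 7, s_2 = 2, a_3 = 6, b_3 = 8, c_3 = 2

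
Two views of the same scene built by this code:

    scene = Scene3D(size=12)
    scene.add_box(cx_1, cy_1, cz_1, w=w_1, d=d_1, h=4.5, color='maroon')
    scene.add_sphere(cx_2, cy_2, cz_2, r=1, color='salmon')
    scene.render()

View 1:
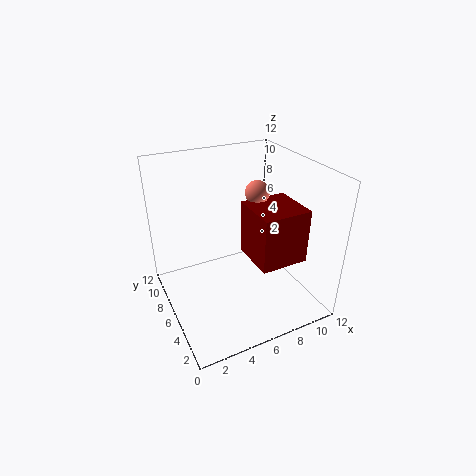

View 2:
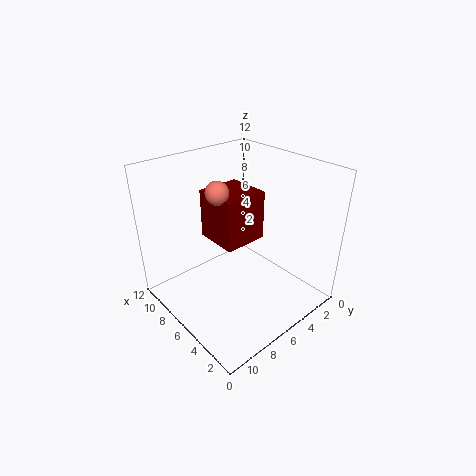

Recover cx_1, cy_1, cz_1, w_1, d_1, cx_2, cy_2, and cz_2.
cx_1 = 6.5; cy_1 = 2.5; cz_1 = 4.5; w_1 = 4; d_1 = 4; cx_2 = 8; cy_2 = 6.5; cz_2 = 9.5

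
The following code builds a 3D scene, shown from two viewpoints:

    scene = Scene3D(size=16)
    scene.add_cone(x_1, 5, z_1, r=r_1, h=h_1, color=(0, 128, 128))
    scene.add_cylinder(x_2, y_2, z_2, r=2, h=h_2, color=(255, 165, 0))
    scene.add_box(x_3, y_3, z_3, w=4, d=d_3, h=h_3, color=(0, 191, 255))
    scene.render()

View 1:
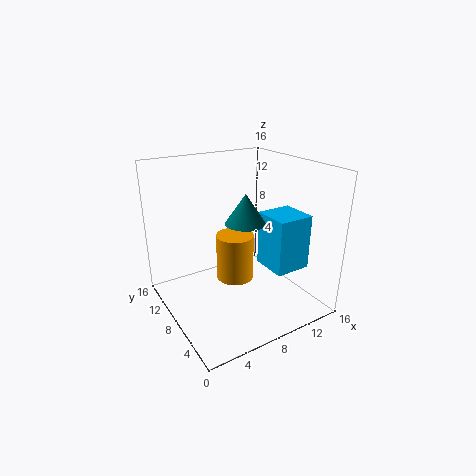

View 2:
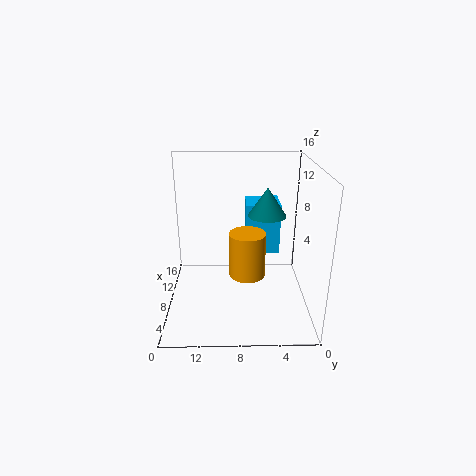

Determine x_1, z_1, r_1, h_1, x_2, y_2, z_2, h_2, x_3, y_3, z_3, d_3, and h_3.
x_1 = 7
z_1 = 11
r_1 = 2
h_1 = 3
x_2 = 7
y_2 = 7
z_2 = 4
h_2 = 5
x_3 = 10
y_3 = 3
z_3 = 5
d_3 = 4
h_3 = 6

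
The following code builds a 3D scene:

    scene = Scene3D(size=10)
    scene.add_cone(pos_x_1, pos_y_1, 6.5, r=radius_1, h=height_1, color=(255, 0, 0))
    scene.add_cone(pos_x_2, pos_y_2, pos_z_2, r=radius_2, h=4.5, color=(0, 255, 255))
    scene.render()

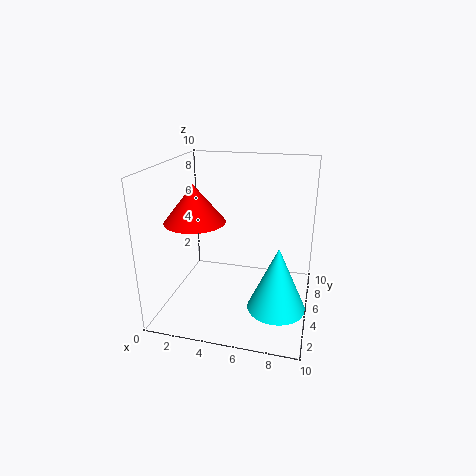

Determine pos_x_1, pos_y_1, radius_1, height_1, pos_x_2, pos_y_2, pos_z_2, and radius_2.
pos_x_1 = 2.5; pos_y_1 = 3.5; radius_1 = 2; height_1 = 2.5; pos_x_2 = 8; pos_y_2 = 4; pos_z_2 = 0.5; radius_2 = 2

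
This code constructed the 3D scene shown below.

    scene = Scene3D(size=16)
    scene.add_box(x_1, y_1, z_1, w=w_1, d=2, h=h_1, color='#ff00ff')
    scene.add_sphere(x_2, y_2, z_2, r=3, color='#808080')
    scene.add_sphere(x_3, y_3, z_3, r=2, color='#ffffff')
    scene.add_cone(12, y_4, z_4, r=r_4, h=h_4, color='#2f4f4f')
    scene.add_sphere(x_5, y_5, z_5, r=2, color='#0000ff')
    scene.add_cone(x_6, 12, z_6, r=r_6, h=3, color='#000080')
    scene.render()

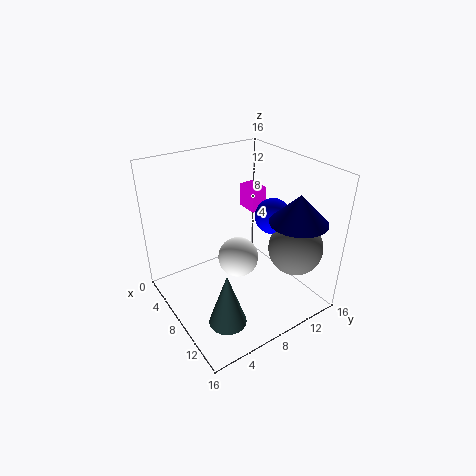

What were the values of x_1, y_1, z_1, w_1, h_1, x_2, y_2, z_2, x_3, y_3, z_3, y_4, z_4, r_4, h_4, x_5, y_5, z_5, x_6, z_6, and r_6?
x_1 = 1; y_1 = 13; z_1 = 8; w_1 = 3; h_1 = 3; x_2 = 12; y_2 = 13; z_2 = 7; x_3 = 11; y_3 = 6; z_3 = 8; y_4 = 4; z_4 = 1; r_4 = 2; h_4 = 6; x_5 = 9; y_5 = 12; z_5 = 10; x_6 = 13; z_6 = 11; r_6 = 3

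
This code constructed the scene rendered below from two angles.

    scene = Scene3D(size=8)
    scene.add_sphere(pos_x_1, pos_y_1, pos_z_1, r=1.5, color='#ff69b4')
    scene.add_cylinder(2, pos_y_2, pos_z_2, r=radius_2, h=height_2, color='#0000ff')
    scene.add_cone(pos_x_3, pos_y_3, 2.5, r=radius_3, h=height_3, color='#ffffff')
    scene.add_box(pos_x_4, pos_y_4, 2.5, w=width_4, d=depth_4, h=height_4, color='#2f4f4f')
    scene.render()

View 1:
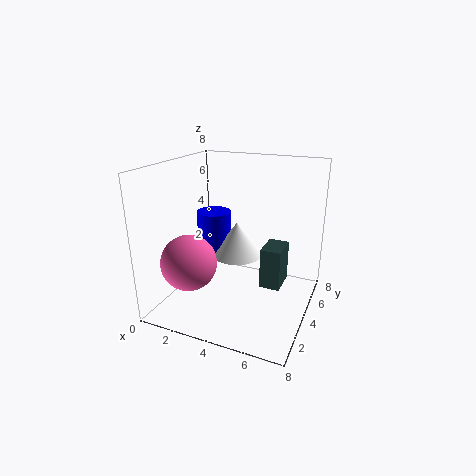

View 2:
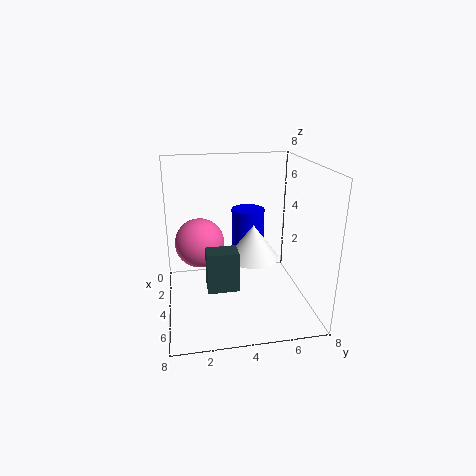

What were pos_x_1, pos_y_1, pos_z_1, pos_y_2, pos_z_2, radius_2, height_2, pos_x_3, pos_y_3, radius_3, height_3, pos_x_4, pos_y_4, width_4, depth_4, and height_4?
pos_x_1 = 2
pos_y_1 = 2
pos_z_1 = 3
pos_y_2 = 5
pos_z_2 = 2.5
radius_2 = 1
height_2 = 2.5
pos_x_3 = 3.5
pos_y_3 = 5
radius_3 = 1.5
height_3 = 2
pos_x_4 = 6
pos_y_4 = 2
width_4 = 1
depth_4 = 1.5
height_4 = 2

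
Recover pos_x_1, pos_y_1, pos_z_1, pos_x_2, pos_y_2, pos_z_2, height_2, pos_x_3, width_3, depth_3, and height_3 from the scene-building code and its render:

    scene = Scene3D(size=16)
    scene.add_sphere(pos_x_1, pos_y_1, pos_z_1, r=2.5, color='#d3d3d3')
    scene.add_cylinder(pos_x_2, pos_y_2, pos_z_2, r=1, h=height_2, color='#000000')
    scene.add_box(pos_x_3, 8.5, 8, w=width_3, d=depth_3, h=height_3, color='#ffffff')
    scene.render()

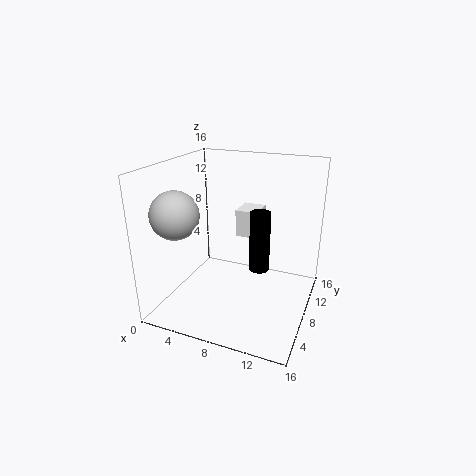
pos_x_1 = 3; pos_y_1 = 3.5; pos_z_1 = 11.5; pos_x_2 = 11.5; pos_y_2 = 5; pos_z_2 = 6.5; height_2 = 6; pos_x_3 = 7.5; width_3 = 2.5; depth_3 = 3; height_3 = 3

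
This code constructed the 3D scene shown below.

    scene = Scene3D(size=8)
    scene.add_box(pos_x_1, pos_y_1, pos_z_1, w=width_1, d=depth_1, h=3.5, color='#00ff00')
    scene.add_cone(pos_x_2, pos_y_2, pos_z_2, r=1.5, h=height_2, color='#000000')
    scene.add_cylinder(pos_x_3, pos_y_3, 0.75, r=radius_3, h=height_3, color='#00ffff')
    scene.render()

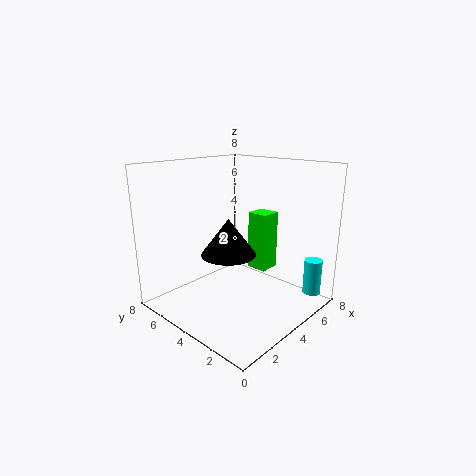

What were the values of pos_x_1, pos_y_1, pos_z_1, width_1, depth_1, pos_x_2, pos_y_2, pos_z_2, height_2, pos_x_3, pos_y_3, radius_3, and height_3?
pos_x_1 = 5.75
pos_y_1 = 3.5
pos_z_1 = 1.5
width_1 = 1.25
depth_1 = 1.25
pos_x_2 = 3.25
pos_y_2 = 4
pos_z_2 = 3.25
height_2 = 2
pos_x_3 = 6.75
pos_y_3 = 0.75
radius_3 = 0.5
height_3 = 2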